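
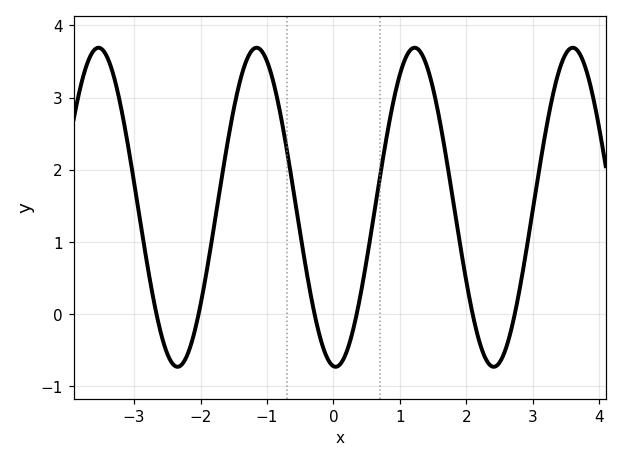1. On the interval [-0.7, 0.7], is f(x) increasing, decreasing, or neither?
neither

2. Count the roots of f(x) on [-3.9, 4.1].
6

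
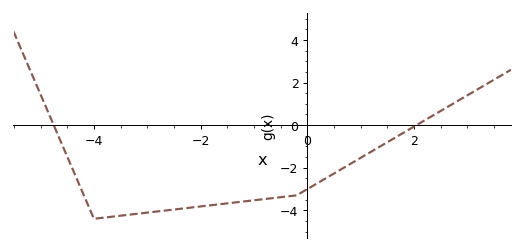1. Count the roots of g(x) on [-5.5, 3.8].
2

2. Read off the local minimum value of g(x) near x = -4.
-4.4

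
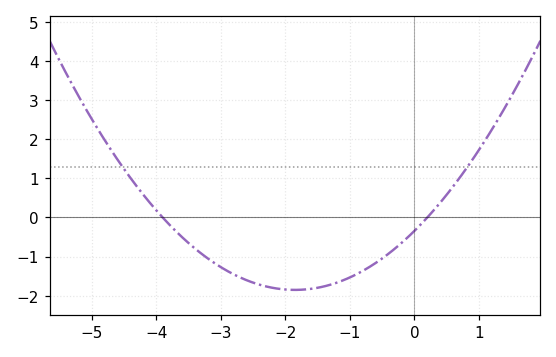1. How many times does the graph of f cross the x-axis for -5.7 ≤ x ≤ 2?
2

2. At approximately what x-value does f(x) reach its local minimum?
-1.8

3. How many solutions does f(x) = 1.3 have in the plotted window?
2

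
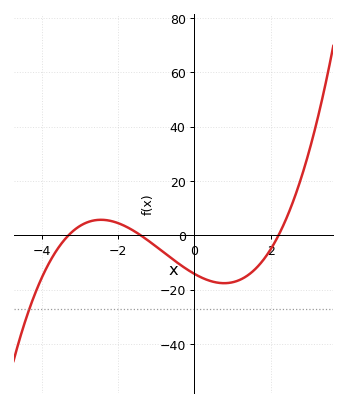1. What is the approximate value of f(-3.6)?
-6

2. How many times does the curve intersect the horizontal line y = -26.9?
1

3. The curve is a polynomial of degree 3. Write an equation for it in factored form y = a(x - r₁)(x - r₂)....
y = 1.39(x + 3.3)(x + 1.4)(x - 2.2)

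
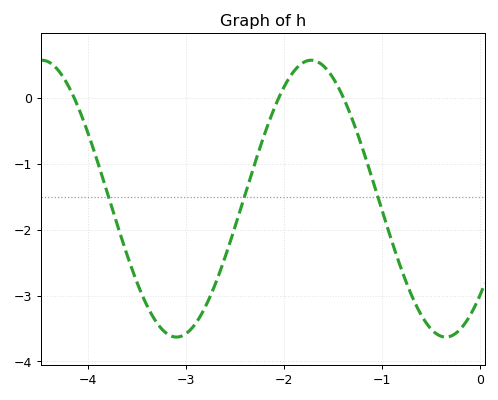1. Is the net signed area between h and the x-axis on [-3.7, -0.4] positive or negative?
negative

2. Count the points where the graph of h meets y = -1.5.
3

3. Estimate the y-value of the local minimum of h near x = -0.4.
-3.6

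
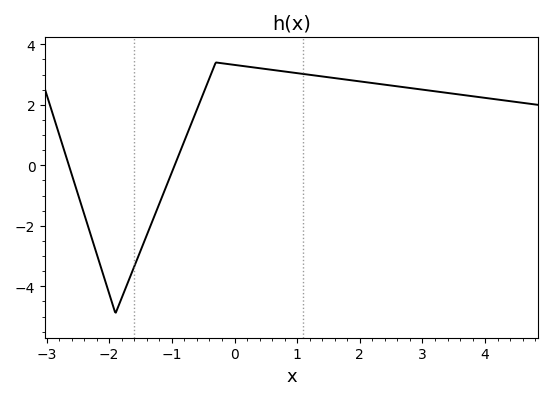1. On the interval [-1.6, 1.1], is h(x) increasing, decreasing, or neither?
neither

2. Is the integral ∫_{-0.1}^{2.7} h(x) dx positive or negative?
positive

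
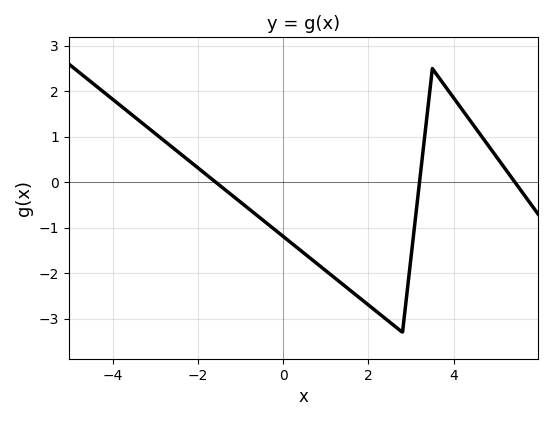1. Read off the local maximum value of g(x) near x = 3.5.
2.49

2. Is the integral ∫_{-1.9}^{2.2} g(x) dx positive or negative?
negative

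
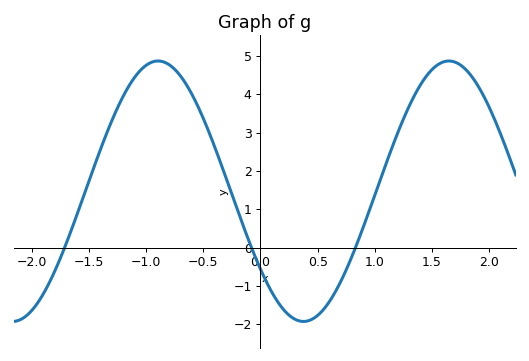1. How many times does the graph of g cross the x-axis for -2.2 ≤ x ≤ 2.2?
3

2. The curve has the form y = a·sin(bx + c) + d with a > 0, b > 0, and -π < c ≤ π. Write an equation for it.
y = 3.4sin(2.47x - 2.5) + 1.47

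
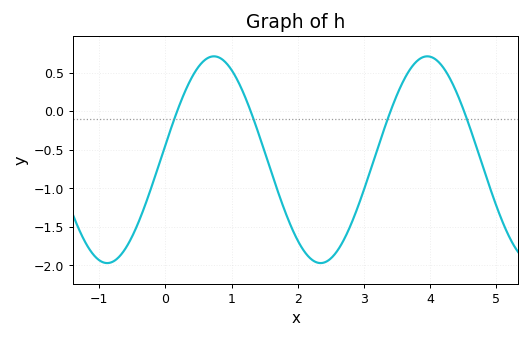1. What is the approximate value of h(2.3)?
-1.96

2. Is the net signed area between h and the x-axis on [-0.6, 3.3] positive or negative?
negative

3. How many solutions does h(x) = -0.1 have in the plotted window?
4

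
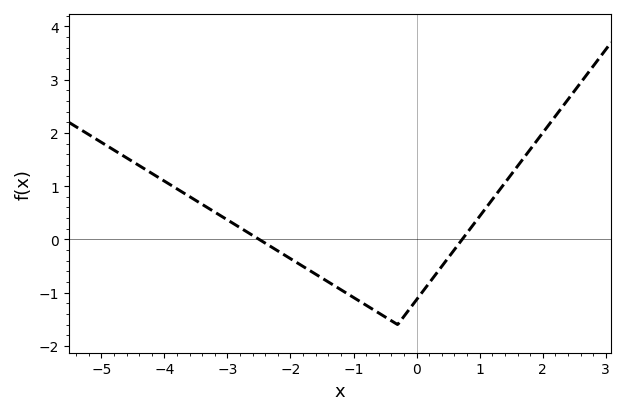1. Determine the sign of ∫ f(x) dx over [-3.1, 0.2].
negative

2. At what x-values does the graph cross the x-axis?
-2.4, 0.8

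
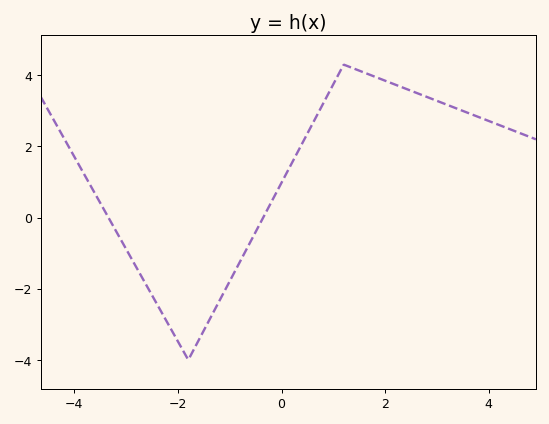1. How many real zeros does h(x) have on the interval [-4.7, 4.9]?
2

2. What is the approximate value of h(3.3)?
3.2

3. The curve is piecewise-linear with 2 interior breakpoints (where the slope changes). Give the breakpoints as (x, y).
(-1.8, -4); (1.2, 4.3)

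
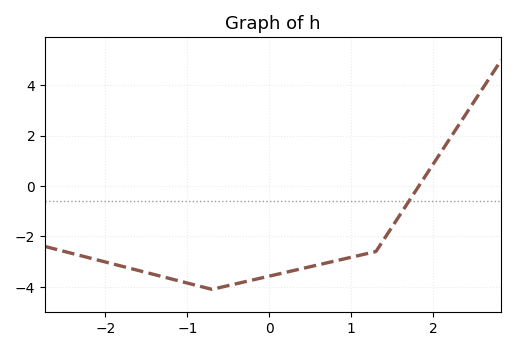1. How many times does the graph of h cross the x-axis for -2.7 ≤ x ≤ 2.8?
1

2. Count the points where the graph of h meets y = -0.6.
1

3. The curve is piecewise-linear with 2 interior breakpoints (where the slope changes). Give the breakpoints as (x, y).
(-0.7, -4.1); (1.3, -2.6)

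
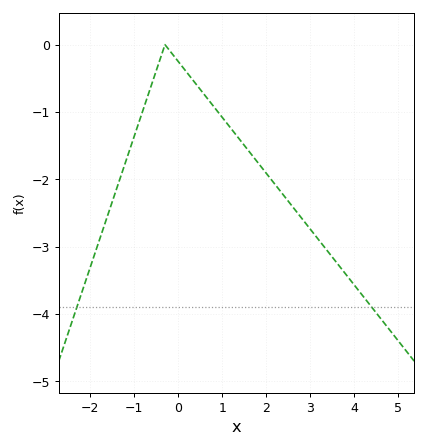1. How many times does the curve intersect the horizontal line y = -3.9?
2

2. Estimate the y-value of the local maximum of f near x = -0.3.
-0.001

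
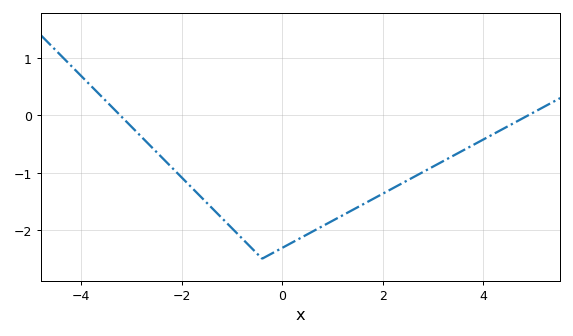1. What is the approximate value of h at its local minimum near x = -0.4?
-2.5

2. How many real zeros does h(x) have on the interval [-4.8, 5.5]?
2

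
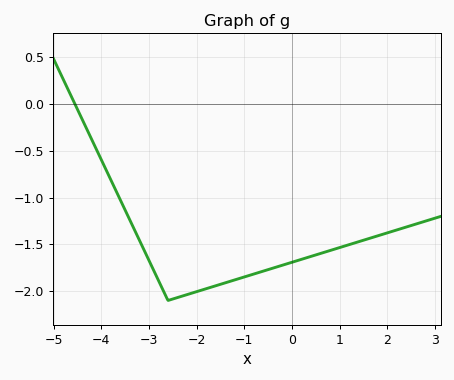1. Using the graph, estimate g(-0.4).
-1.75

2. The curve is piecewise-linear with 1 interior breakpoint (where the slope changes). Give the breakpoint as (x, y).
(-2.6, -2.1)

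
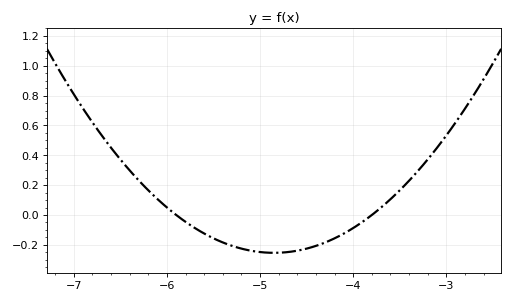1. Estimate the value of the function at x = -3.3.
0.3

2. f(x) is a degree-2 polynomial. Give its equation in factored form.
y = 0.23(x + 5.9)(x + 3.8)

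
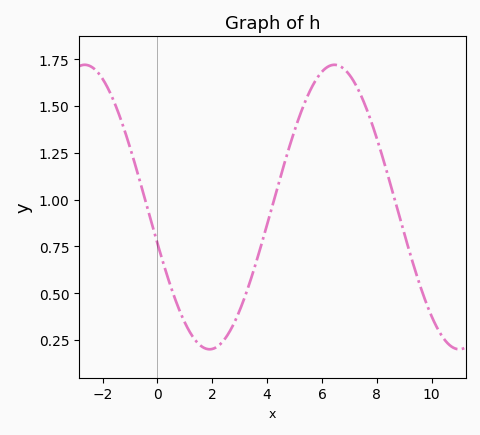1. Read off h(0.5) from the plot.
0.52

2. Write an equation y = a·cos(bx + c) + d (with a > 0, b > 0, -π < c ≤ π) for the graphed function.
y = 0.76cos(0.69x + 1.8) + 0.96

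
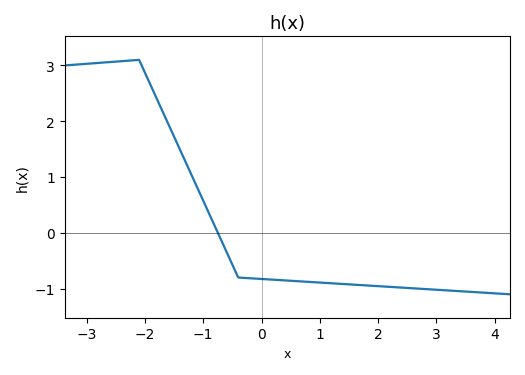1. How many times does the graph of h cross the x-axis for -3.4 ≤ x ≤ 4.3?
1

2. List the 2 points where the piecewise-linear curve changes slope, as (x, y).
(-2.1, 3.1); (-0.4, -0.8)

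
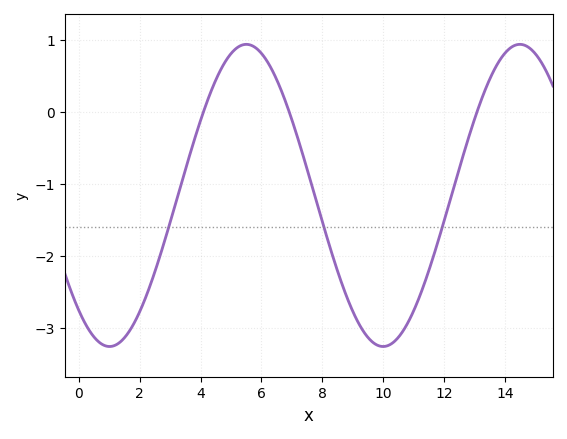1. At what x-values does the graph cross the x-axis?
4, 7, 13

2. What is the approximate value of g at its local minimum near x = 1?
-3.3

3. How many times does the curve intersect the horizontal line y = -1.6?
3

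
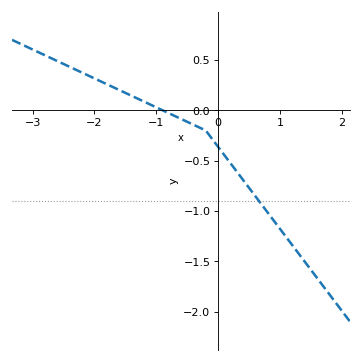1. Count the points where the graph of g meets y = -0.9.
1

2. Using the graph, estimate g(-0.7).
-0.056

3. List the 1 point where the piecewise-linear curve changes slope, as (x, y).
(-0.2, -0.2)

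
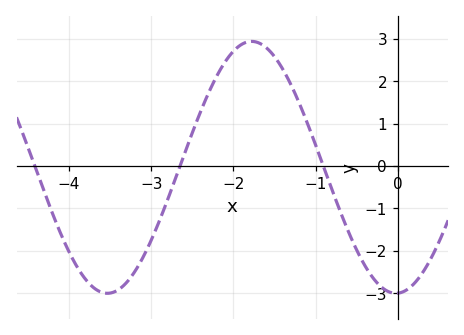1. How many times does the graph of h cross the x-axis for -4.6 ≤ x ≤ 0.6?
3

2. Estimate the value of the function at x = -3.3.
-2.75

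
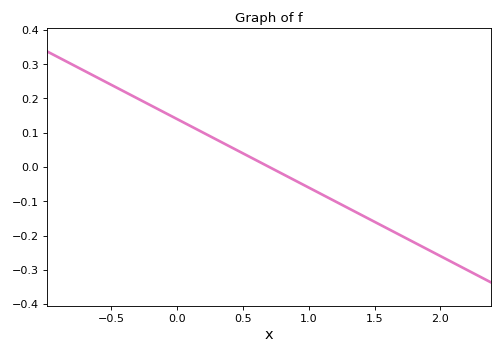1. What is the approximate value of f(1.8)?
-0.22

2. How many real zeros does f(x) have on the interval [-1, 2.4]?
1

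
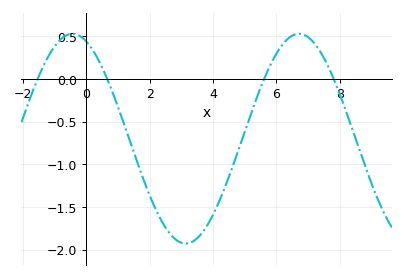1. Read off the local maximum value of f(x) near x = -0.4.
0.53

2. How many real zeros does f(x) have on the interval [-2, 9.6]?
4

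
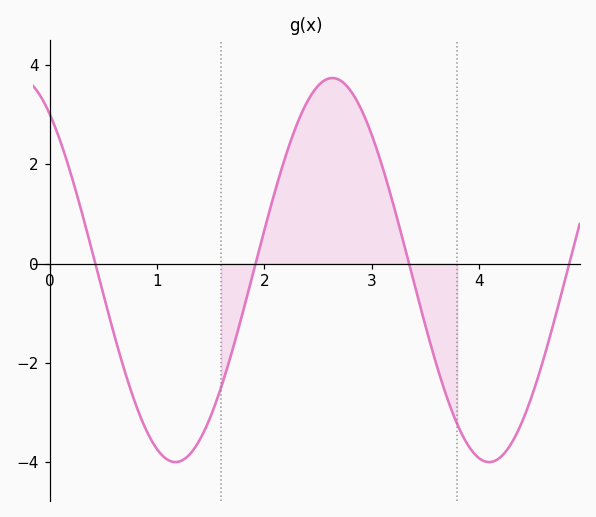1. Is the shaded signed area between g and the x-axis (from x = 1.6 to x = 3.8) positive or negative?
positive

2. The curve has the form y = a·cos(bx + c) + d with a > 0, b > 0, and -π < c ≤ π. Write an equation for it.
y = 3.87cos(2.1x + 0.62) - 0.13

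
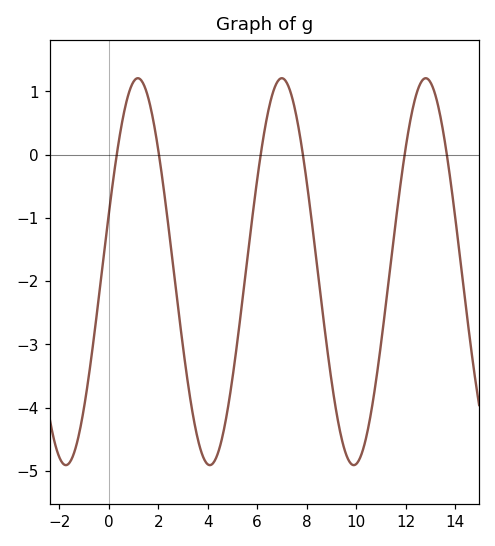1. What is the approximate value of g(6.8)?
1.1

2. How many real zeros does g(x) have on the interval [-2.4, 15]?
6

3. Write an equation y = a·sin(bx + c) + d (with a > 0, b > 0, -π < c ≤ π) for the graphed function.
y = 3.06sin(1.1x + 0.3) - 1.85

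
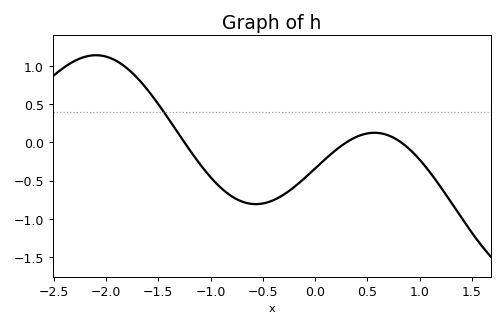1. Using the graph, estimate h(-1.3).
0.1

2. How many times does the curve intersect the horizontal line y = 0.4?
1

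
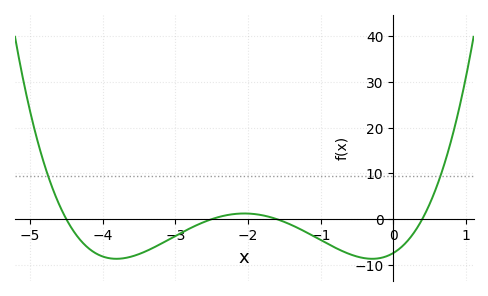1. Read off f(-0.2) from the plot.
-9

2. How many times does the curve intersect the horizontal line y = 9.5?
2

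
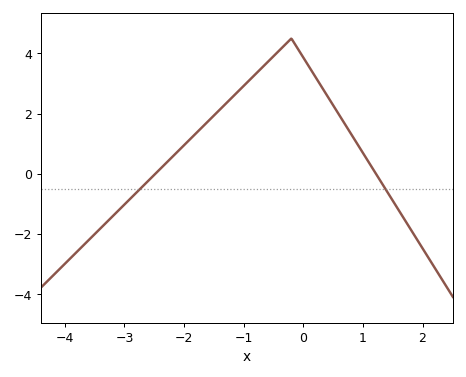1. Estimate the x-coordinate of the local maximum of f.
-0.202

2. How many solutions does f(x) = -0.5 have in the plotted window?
2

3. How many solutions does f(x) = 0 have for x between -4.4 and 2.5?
2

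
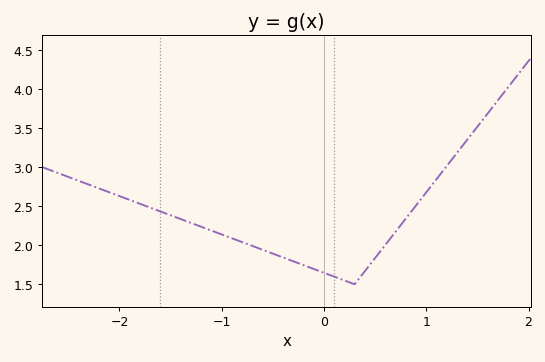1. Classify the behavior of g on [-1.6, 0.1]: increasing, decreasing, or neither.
decreasing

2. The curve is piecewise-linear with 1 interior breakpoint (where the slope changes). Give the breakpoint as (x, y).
(0.3, 1.5)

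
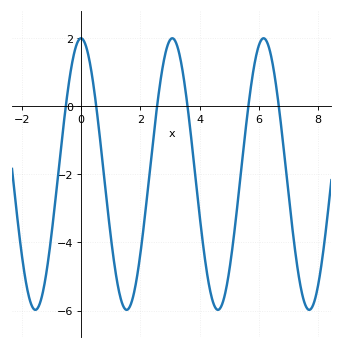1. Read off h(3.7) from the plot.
-0.785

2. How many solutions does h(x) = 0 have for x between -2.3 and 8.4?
6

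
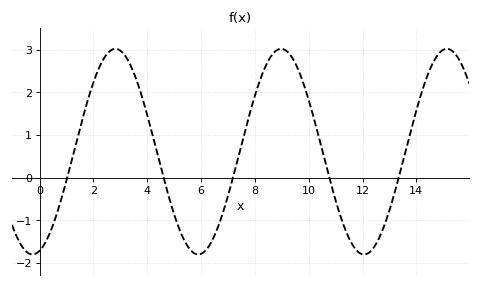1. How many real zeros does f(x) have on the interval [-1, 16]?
5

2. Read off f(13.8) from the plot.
1.1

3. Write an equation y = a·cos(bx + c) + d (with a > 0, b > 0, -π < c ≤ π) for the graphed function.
y = 2.41cos(1x - 2.9) + 0.61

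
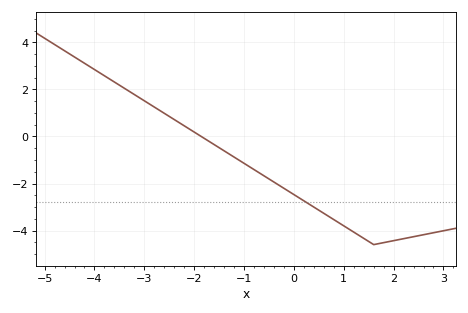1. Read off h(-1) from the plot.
-1.14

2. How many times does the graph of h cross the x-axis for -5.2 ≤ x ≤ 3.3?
1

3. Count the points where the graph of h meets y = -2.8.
1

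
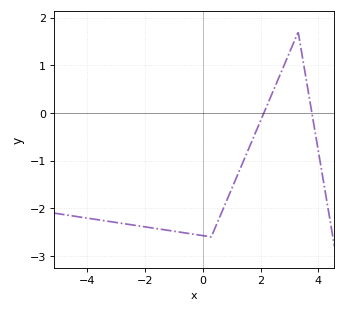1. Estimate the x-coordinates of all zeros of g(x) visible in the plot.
2.2, 3.8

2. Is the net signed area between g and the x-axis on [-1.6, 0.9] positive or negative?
negative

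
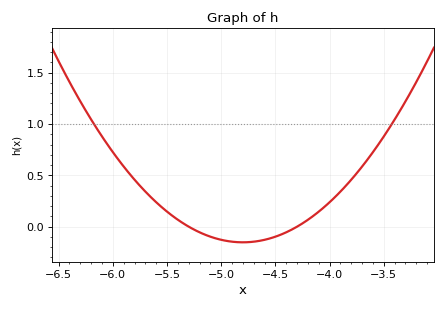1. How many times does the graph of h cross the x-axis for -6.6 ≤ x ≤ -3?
2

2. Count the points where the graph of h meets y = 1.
2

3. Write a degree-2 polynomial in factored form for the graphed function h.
y = 0.61(x + 5.3)(x + 4.3)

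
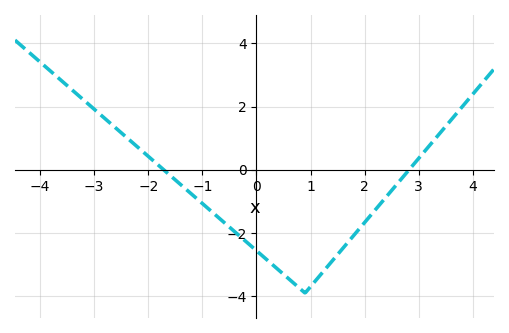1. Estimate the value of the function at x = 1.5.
-2.68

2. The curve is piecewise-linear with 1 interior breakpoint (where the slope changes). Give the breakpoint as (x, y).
(0.9, -3.9)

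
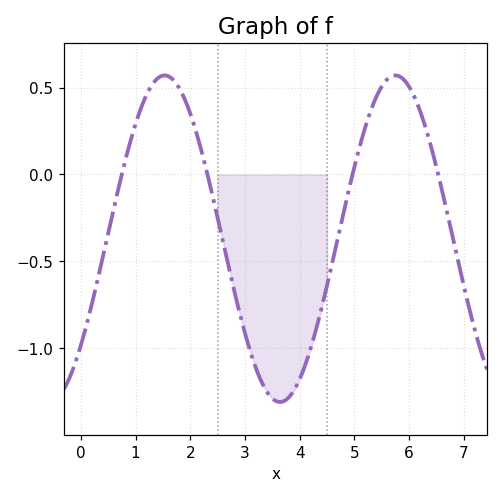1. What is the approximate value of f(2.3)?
0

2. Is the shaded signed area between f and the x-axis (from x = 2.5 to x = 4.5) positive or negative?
negative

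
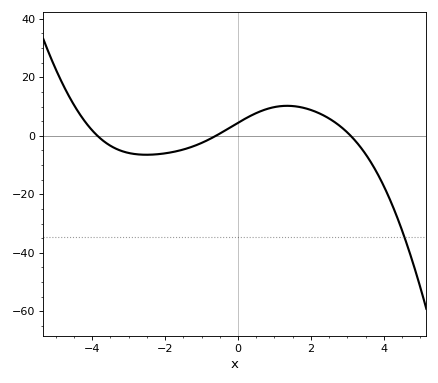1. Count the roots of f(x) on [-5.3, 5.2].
3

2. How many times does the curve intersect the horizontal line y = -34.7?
1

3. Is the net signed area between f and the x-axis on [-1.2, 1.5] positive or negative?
positive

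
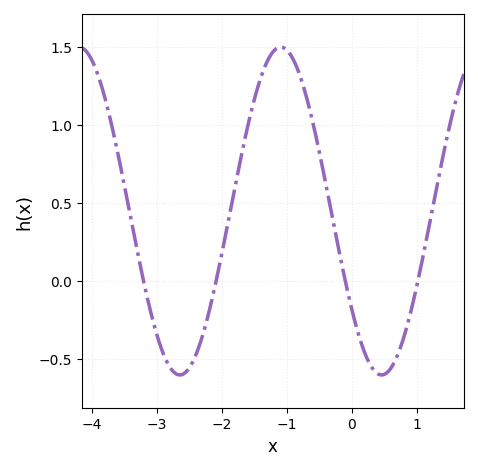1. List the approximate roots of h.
-3.21, -2.09, -0.097, 1.02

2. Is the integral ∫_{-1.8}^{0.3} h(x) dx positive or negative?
positive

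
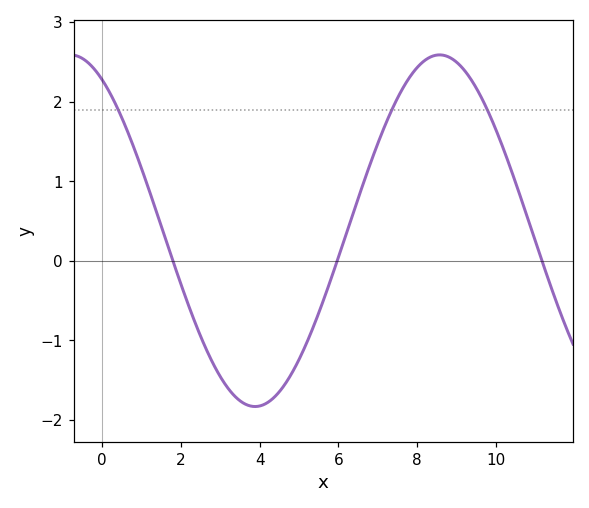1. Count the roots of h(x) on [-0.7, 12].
3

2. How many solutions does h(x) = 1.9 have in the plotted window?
3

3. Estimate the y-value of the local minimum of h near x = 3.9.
-1.83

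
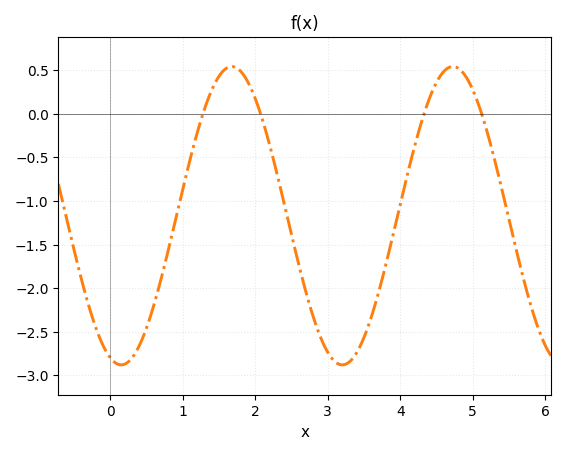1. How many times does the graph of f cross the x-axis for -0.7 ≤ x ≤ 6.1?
4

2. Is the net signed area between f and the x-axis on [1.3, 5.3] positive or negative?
negative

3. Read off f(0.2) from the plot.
-2.85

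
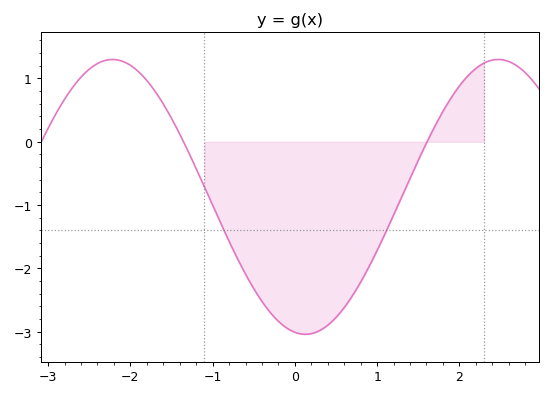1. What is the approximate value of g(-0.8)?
-1.57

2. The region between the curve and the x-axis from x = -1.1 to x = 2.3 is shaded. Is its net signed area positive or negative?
negative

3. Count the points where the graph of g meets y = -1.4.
2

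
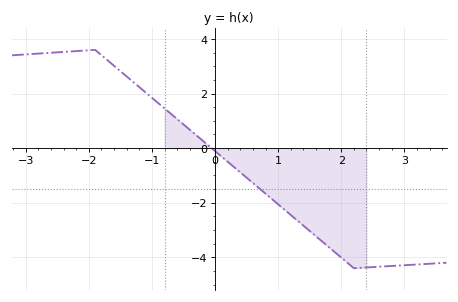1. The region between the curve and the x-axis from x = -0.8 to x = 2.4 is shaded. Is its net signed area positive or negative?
negative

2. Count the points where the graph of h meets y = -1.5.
1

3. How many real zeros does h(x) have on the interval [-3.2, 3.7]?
1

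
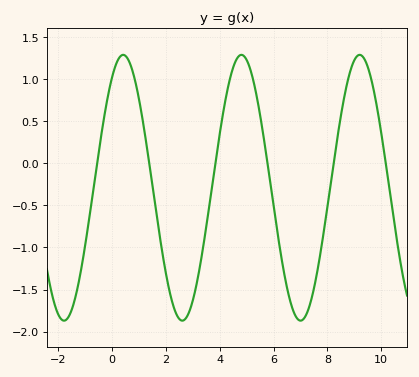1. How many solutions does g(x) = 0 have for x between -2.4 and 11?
6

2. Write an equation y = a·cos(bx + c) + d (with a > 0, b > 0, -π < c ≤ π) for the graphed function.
y = 1.58cos(1.43x - 0.592) - 0.29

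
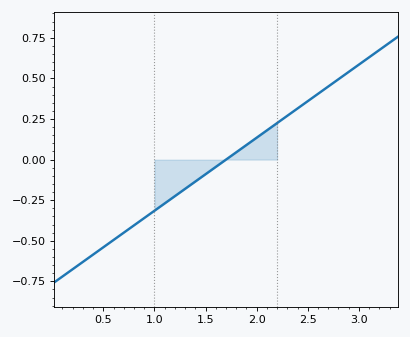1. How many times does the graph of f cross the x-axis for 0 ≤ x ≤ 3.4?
1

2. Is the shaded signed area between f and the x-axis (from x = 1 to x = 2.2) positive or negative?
negative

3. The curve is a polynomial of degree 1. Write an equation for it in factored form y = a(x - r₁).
y = 0.45(x - 1.7)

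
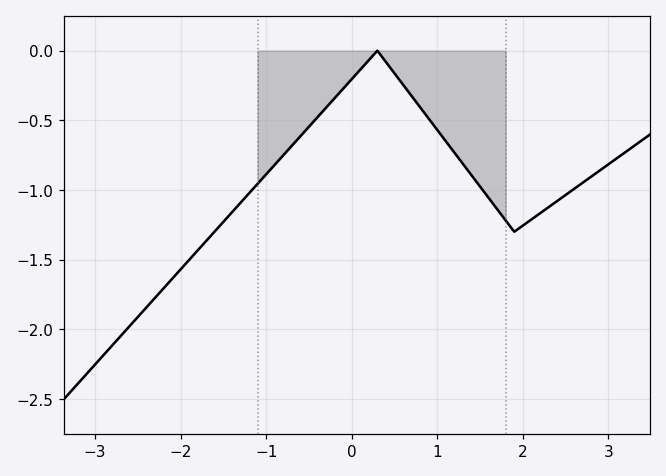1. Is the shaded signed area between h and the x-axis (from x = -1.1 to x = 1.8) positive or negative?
negative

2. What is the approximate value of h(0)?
-0.205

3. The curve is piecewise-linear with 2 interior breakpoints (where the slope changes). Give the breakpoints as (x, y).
(0.3, 0); (1.9, -1.3)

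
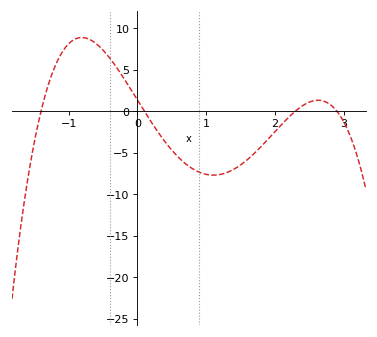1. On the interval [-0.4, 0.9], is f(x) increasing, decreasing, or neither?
decreasing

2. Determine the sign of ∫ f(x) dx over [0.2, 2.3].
negative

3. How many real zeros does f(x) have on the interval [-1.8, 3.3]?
4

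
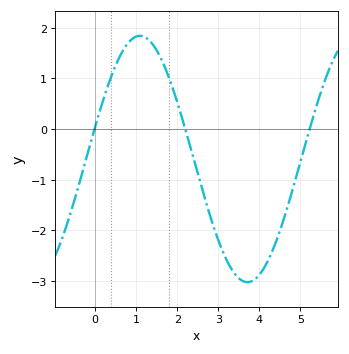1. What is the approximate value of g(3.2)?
-2.6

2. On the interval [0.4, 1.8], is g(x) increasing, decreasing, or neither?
neither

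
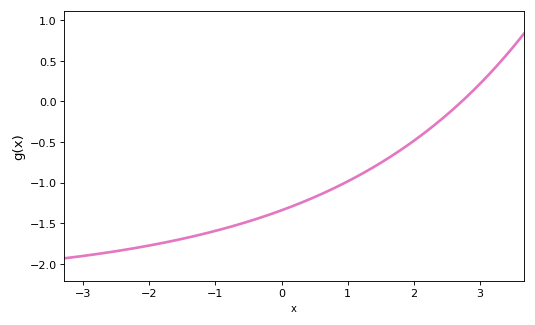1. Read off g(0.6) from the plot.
-1.14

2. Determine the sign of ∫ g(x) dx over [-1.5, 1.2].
negative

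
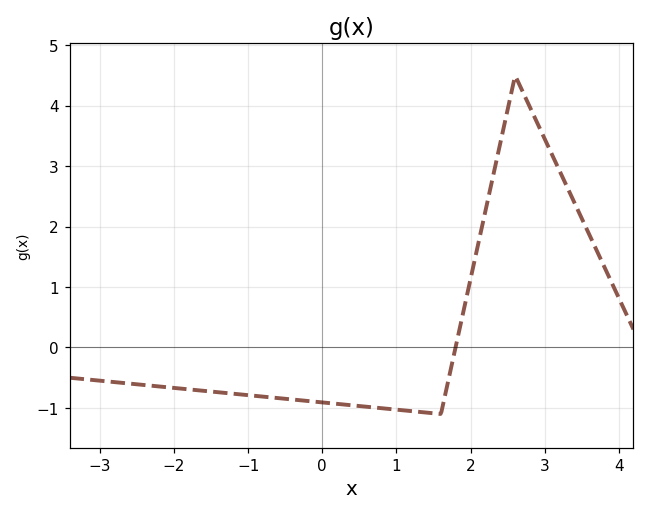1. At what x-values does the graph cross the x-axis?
1.8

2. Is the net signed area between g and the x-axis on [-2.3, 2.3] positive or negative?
negative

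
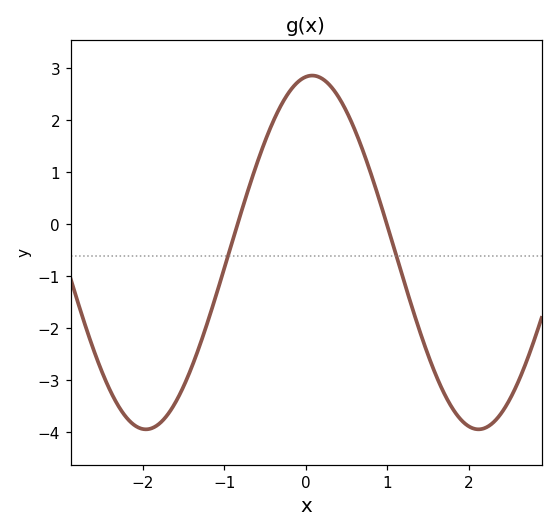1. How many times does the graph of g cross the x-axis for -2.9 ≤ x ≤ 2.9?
2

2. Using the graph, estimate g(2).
-3.88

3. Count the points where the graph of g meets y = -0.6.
2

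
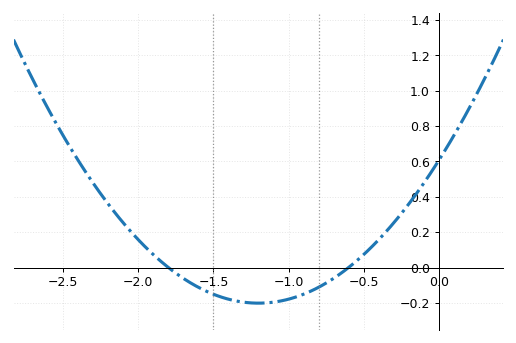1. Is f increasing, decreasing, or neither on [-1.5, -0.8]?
neither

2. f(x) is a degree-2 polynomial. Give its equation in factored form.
y = 0.56(x + 1.8)(x + 0.6)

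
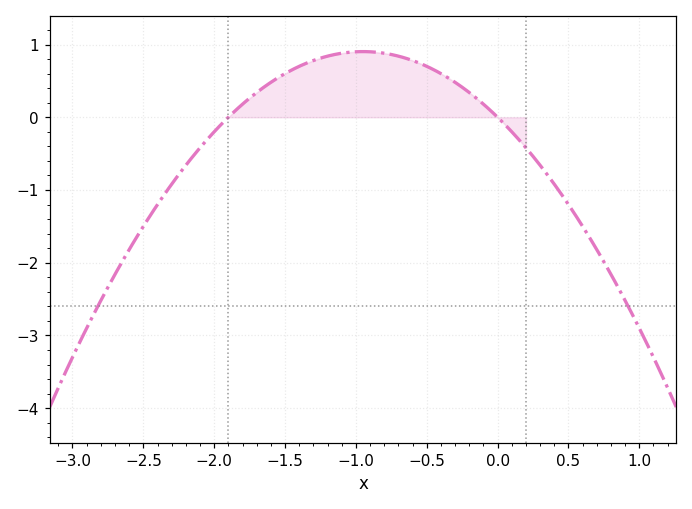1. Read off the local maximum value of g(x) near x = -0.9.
0.902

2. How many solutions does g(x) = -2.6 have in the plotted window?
2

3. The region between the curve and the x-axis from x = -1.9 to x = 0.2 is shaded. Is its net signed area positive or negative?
positive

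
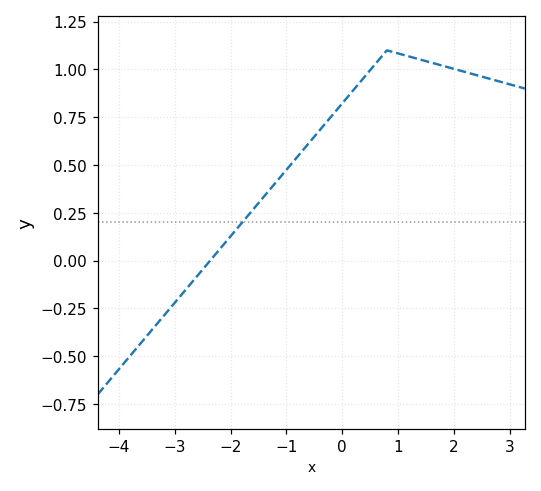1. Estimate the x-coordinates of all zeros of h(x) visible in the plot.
-2.37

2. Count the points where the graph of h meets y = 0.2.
1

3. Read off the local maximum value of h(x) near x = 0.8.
1.1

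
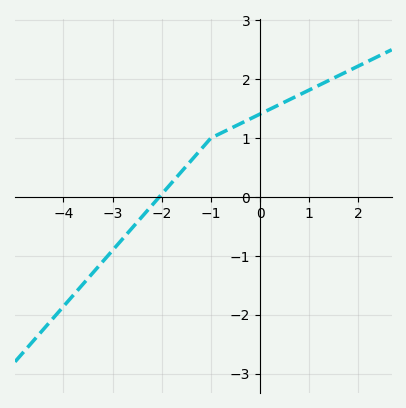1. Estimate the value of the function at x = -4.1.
-1.96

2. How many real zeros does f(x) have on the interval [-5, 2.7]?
1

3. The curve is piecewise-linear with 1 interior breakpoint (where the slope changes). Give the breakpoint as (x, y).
(-1, 1)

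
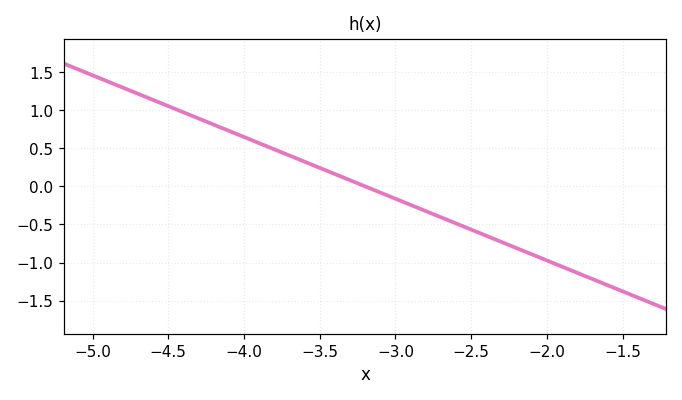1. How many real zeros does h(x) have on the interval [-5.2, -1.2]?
1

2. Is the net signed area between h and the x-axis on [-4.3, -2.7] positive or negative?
positive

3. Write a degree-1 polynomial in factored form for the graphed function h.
y = -0.81(x + 3.2)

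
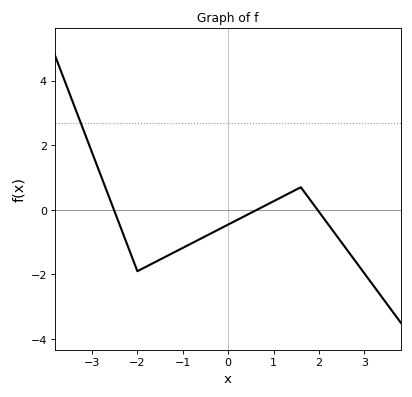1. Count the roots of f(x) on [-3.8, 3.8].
3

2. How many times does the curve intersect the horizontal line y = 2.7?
1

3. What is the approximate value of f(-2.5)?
-0.057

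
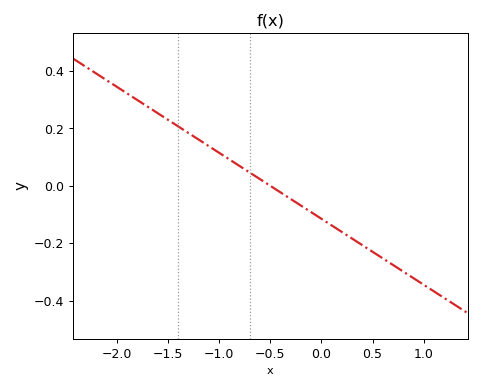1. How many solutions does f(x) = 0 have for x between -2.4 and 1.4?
1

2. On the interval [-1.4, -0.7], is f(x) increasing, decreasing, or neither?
decreasing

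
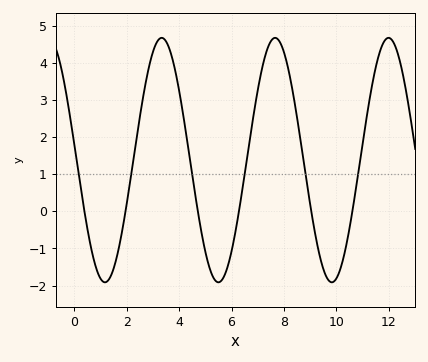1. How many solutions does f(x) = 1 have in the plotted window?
6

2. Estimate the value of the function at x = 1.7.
-0.972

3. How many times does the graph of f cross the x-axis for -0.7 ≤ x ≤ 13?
6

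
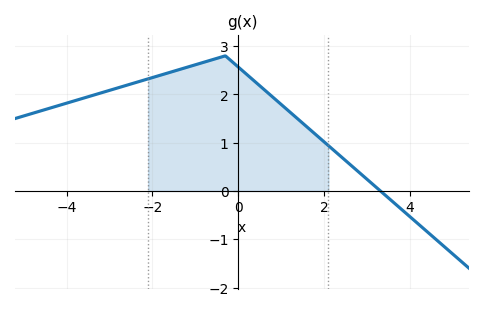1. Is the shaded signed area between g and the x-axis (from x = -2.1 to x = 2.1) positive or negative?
positive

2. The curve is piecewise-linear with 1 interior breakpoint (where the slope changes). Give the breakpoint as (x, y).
(-0.3, 2.8)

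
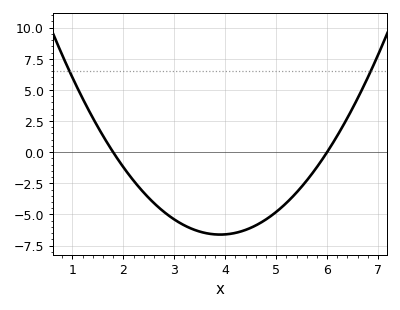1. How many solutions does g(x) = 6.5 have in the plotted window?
2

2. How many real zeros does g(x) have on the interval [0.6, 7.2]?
2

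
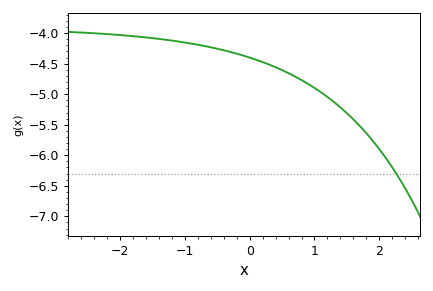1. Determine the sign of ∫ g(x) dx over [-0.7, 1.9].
negative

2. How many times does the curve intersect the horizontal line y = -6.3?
1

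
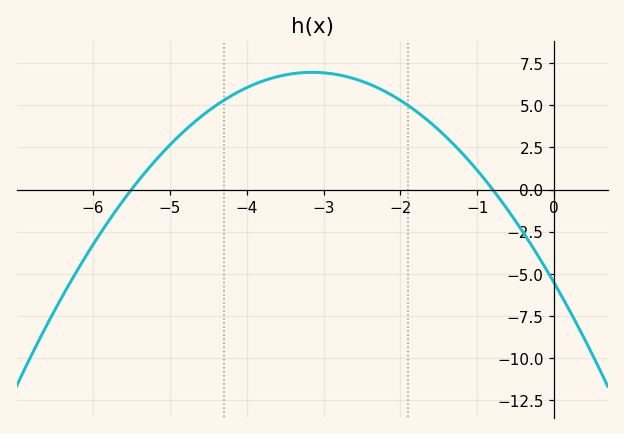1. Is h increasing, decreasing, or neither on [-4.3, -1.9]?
neither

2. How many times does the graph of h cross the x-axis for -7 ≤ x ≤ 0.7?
2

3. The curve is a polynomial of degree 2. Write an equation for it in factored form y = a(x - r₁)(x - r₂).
y = -1.26(x + 5.5)(x + 0.8)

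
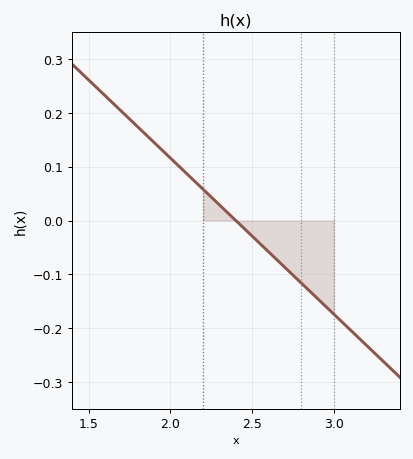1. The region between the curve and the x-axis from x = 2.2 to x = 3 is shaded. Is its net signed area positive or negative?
negative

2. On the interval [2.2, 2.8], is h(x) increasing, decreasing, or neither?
decreasing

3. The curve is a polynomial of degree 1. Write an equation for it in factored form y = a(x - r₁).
y = -0.29(x - 2.4)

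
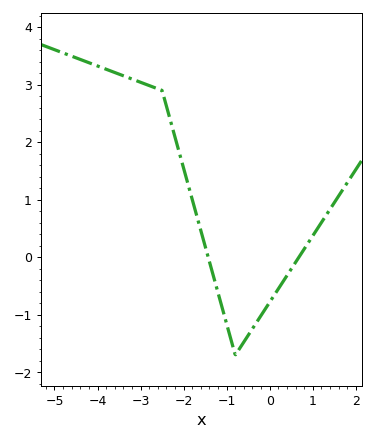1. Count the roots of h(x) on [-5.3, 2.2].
2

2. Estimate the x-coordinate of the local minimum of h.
-0.8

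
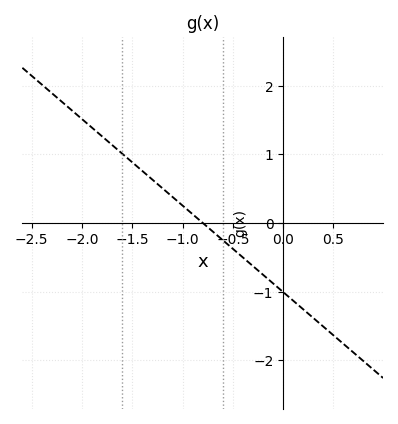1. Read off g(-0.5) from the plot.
-0.4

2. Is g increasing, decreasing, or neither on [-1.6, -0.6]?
decreasing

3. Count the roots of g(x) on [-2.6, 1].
1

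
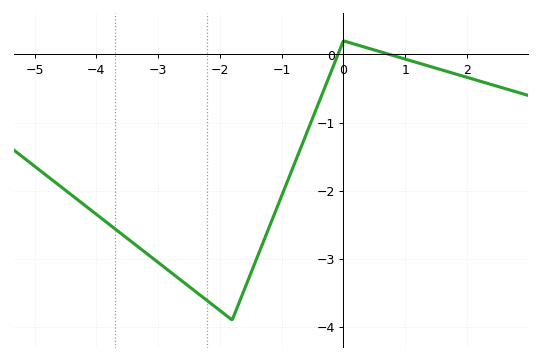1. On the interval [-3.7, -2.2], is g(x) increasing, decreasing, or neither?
decreasing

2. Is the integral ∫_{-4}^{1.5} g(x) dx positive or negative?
negative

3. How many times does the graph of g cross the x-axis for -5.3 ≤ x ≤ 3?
2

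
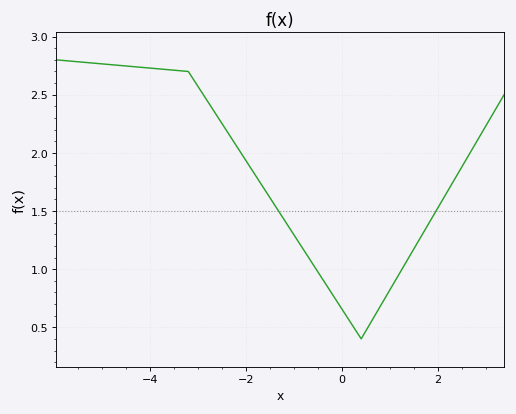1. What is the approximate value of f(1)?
0.8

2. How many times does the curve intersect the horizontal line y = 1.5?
2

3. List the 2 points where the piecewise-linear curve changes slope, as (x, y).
(-3.2, 2.7); (0.4, 0.4)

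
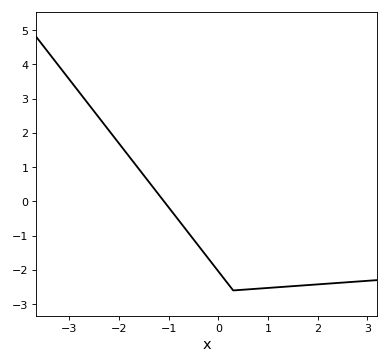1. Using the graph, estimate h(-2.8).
3.19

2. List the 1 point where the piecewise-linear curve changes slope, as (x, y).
(0.3, -2.6)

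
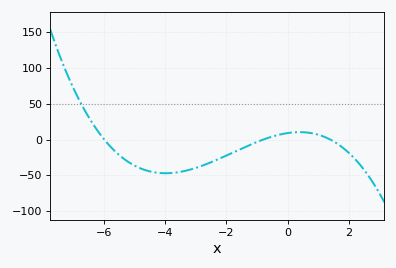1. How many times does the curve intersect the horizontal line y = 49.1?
1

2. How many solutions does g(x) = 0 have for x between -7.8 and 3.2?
3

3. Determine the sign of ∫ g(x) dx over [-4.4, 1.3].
negative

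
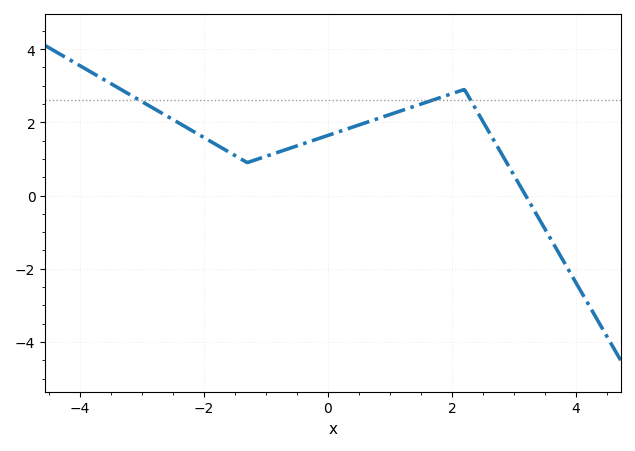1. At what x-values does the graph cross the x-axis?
3.2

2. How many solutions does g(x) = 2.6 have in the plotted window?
3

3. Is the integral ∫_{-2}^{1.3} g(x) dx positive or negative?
positive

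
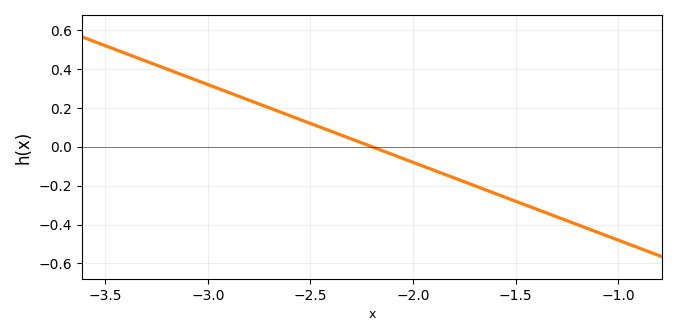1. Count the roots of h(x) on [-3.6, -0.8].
1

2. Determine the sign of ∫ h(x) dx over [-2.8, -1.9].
positive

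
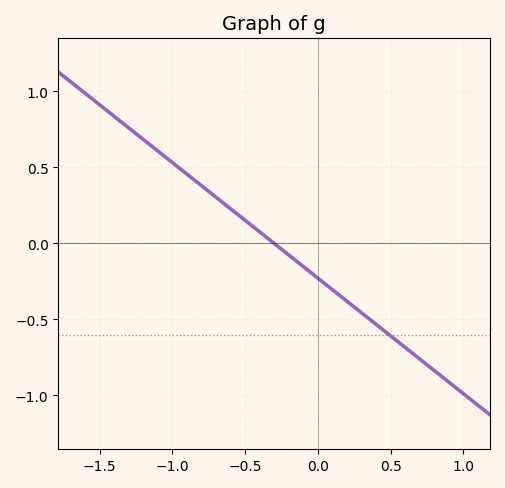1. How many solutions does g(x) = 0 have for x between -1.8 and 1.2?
1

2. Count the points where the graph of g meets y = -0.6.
1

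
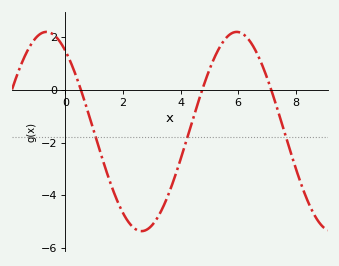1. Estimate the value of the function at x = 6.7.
1.2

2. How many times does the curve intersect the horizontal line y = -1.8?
3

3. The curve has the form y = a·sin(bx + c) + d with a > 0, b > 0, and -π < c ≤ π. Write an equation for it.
y = 3.78sin(0.95x + 2.2) - 1.58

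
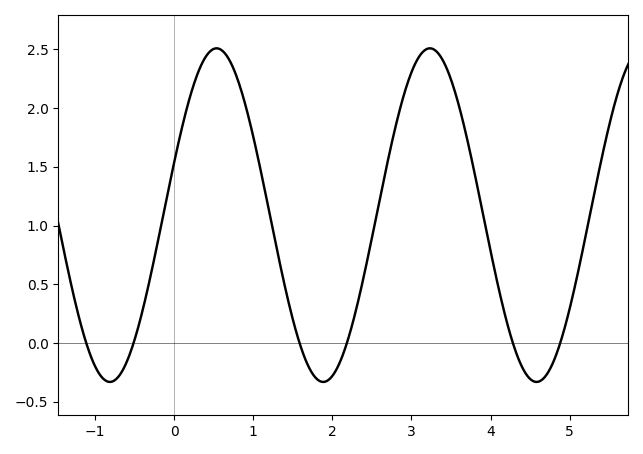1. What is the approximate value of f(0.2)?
2.09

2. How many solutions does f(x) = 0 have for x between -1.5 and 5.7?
6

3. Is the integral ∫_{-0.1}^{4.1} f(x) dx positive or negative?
positive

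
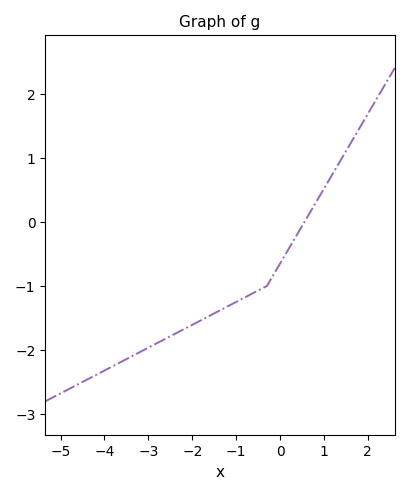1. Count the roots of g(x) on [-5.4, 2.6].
1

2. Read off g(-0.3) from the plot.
-1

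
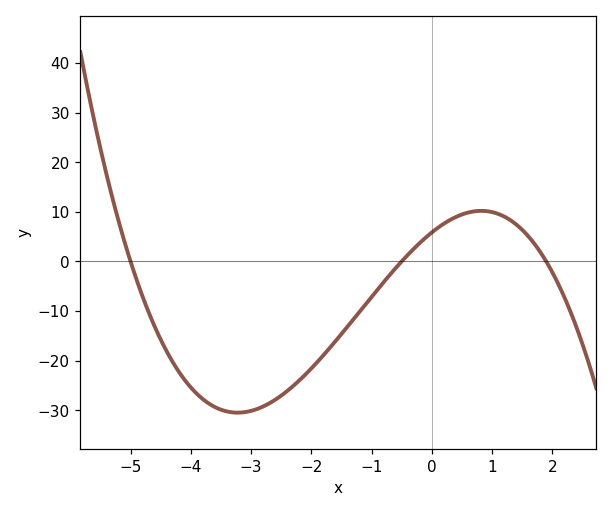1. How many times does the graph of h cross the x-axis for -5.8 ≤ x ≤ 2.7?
3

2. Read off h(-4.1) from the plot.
-23.9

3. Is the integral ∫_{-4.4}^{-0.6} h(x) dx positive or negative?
negative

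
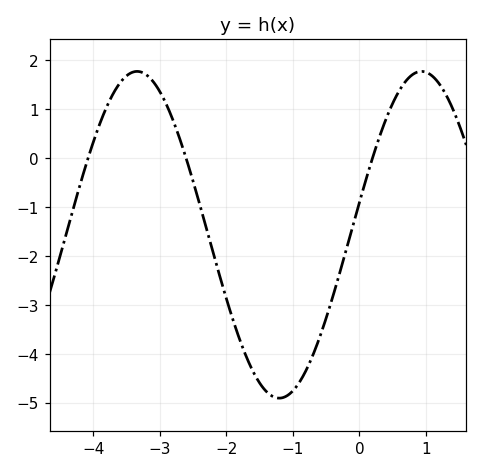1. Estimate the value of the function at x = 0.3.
0.425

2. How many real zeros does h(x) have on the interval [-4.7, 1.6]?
3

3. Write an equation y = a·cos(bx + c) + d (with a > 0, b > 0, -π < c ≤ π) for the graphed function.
y = 3.34cos(1.47x - 1.37) - 1.57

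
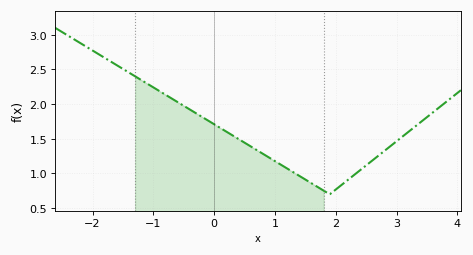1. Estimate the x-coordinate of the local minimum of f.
1.9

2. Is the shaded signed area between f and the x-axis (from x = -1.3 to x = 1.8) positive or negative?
positive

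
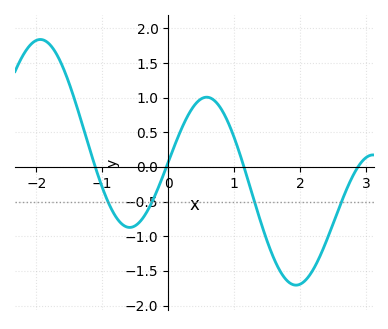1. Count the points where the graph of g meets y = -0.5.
4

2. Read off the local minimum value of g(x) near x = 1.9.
-1.7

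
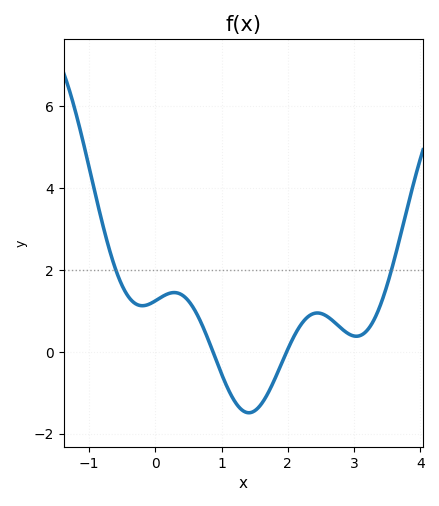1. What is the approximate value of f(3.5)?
1.63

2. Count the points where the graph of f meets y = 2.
2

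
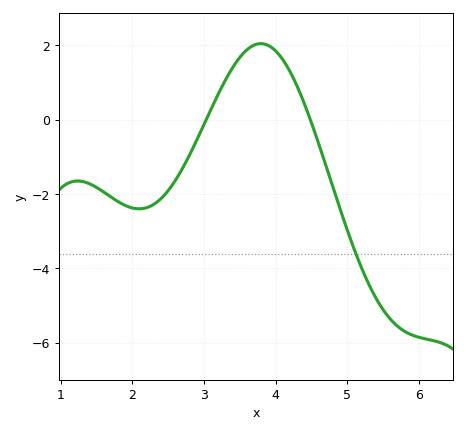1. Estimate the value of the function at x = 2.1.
-2.4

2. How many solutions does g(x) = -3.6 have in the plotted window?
1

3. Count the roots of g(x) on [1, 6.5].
2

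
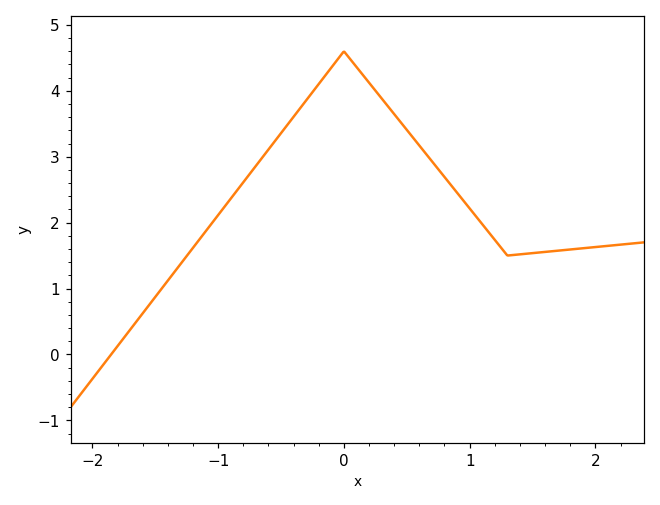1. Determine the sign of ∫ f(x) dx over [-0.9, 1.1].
positive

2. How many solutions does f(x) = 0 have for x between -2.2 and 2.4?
1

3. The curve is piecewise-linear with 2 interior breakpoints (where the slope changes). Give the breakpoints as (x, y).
(0, 4.6); (1.3, 1.5)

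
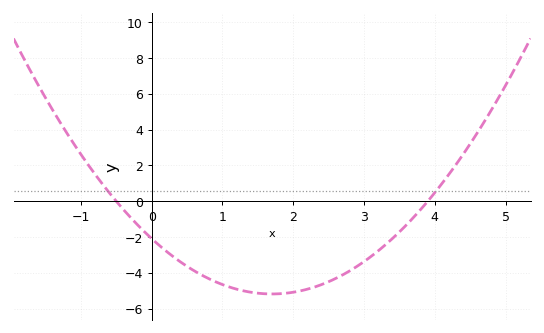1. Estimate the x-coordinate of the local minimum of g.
1.7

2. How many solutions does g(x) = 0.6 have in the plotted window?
2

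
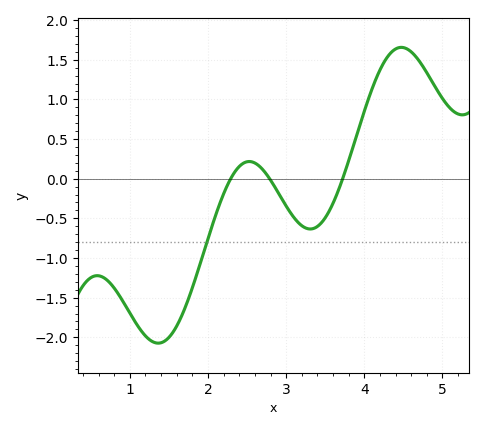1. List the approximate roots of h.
2.29, 2.79, 3.72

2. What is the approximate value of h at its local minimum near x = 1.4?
-2.07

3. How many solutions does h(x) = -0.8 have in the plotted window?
1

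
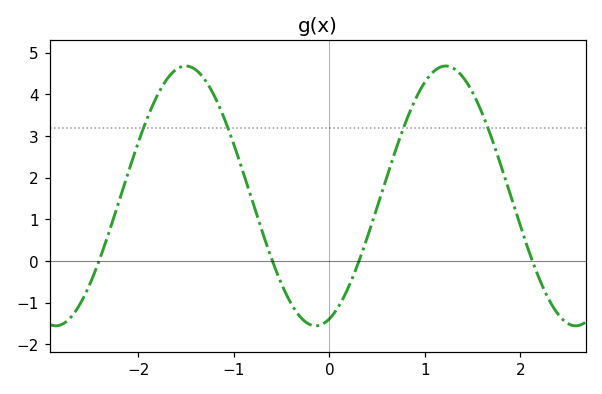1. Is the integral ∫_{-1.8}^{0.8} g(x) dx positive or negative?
positive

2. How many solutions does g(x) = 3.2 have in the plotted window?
4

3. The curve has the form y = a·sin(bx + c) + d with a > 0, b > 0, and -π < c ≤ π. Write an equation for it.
y = 3.12sin(2.31x - 1.24) + 1.56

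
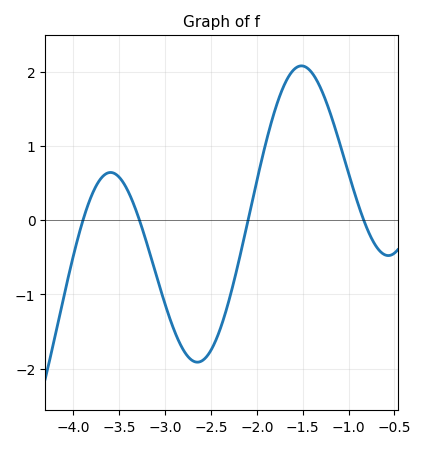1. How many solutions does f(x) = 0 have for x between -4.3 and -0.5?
4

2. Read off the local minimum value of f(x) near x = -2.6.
-1.9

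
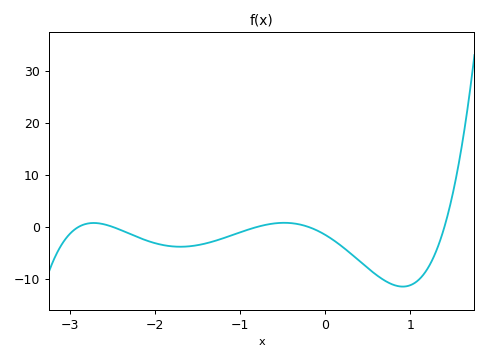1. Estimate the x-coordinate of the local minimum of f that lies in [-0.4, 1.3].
0.9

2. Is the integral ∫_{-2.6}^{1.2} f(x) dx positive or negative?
negative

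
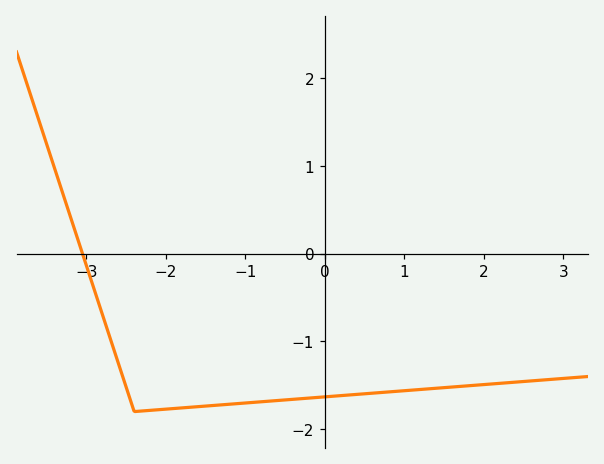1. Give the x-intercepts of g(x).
-3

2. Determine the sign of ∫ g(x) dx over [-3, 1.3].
negative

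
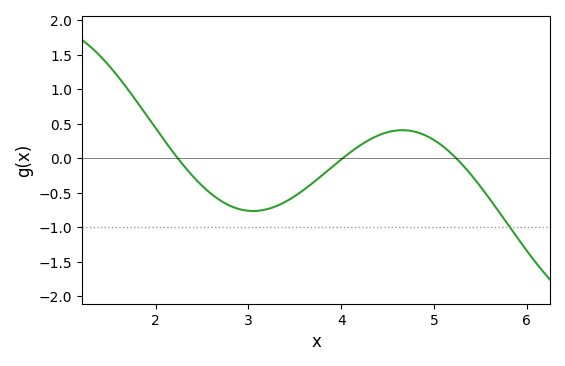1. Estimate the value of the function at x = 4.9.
0.35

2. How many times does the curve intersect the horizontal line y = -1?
1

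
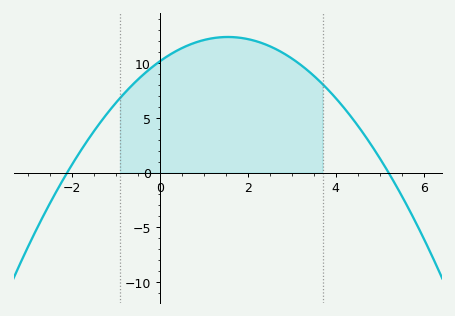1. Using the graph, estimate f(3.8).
7.5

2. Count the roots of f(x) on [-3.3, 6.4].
2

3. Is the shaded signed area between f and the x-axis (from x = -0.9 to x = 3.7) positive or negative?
positive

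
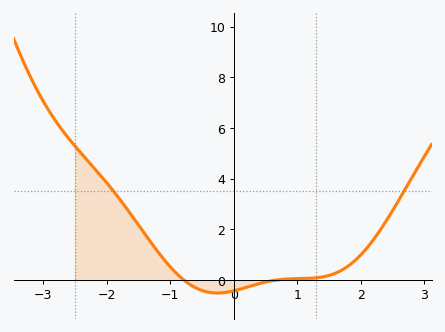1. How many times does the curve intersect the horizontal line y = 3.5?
2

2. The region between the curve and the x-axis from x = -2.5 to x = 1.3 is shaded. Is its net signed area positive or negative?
positive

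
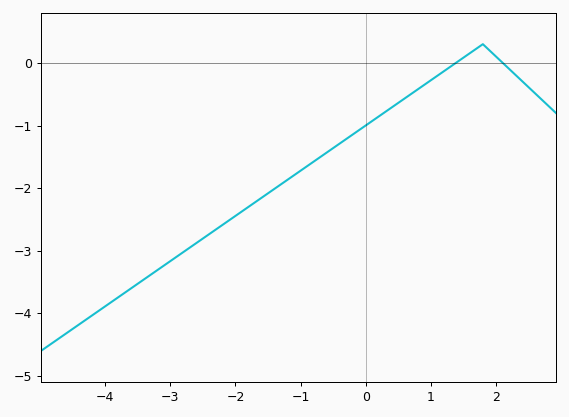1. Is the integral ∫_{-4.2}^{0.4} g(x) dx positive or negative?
negative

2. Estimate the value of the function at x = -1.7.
-2.23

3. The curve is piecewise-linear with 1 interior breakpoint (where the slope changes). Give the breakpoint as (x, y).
(1.8, 0.3)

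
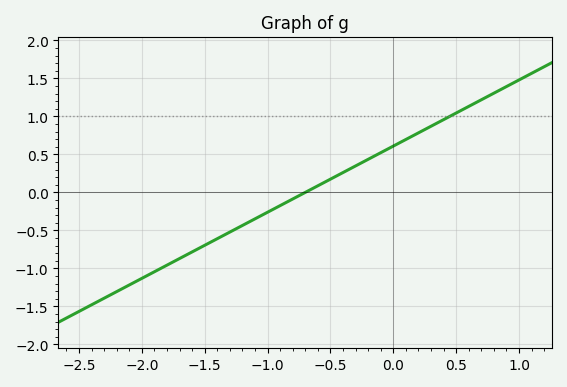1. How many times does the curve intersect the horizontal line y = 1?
1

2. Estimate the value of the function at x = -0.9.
-0.15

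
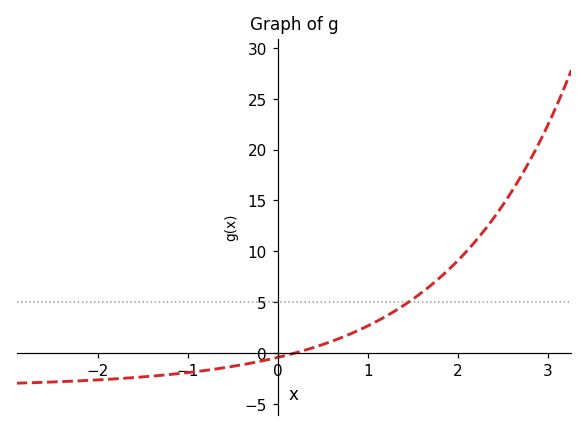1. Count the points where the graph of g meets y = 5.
1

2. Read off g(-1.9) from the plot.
-2.61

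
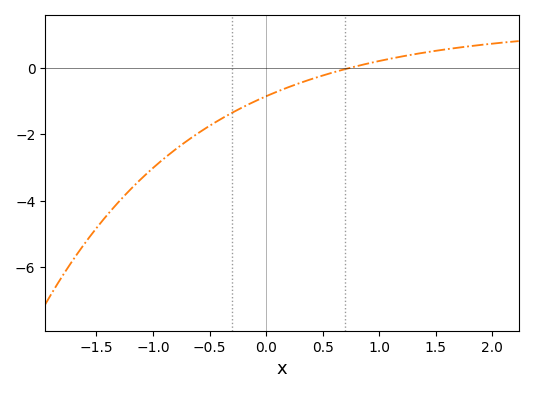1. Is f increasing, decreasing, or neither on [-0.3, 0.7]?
increasing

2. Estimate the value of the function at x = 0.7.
-0.032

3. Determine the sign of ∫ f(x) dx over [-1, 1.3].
negative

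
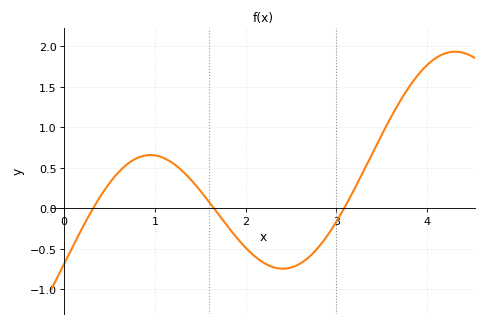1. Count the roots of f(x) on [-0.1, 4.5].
3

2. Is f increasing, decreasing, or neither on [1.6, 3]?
neither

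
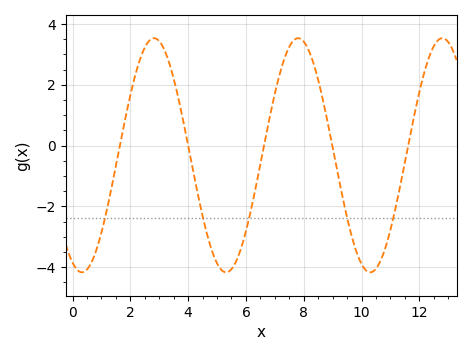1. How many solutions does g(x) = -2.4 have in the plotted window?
5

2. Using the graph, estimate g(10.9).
-3.12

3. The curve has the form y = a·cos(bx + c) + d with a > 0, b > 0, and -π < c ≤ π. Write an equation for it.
y = 3.85cos(1.26x + 2.73) - 0.32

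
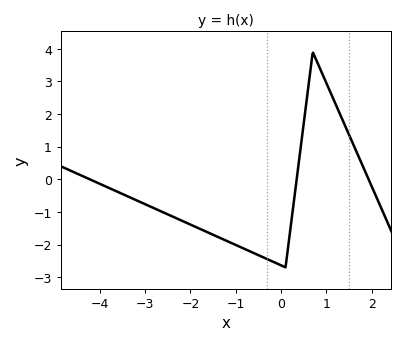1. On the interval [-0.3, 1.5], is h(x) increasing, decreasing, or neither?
neither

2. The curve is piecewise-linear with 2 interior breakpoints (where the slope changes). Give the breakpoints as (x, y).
(0.1, -2.7); (0.7, 3.9)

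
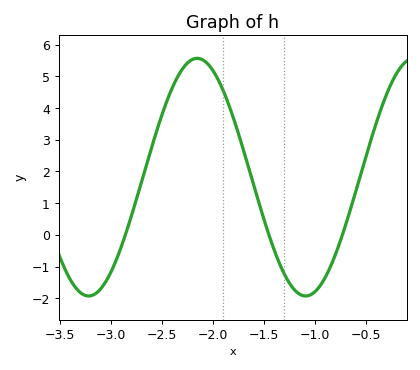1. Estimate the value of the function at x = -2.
5.2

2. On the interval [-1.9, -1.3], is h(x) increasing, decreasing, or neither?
decreasing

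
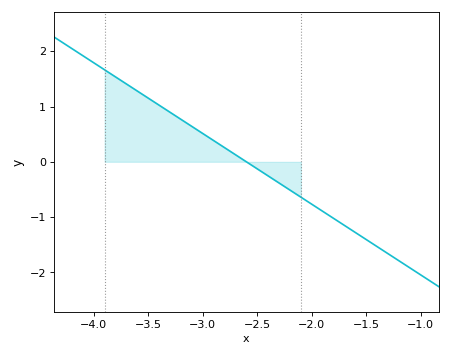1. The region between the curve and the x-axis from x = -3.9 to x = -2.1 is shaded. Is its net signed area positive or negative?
positive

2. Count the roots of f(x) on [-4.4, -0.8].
1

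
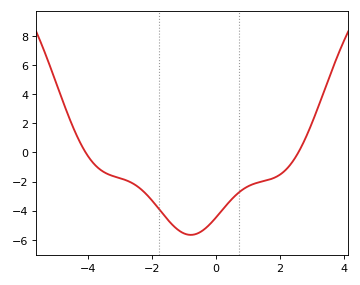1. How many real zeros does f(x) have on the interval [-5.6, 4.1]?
2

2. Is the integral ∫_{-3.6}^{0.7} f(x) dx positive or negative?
negative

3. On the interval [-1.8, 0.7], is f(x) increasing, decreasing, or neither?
neither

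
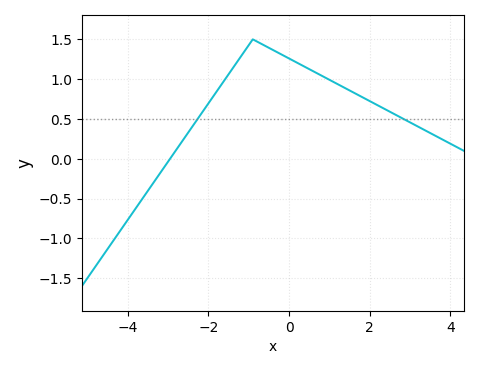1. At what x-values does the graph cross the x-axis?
-3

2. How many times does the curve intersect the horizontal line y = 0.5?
2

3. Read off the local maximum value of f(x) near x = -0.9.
1.5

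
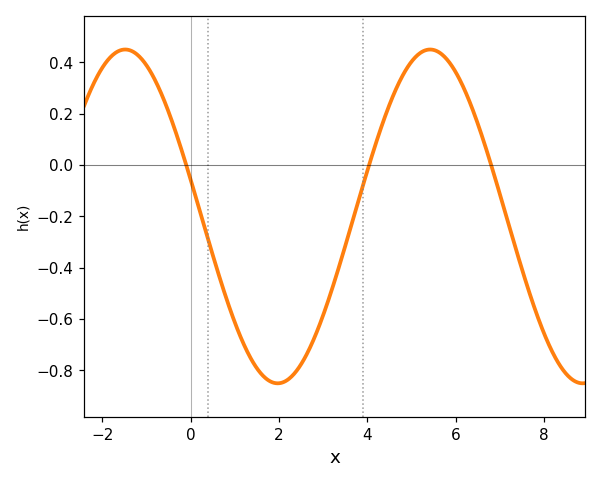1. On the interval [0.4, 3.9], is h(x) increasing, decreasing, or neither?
neither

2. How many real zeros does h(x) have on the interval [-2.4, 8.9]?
3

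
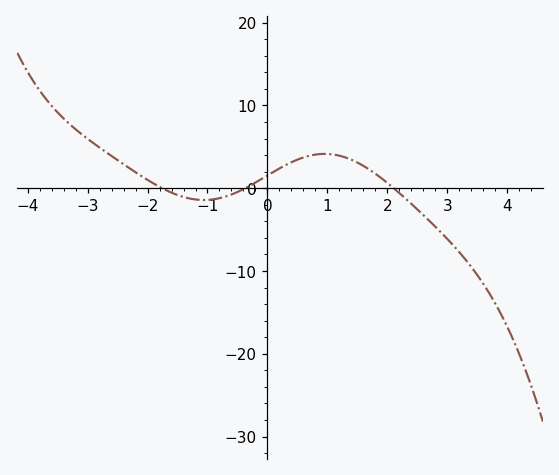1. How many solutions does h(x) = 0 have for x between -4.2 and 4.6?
3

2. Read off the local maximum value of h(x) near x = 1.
4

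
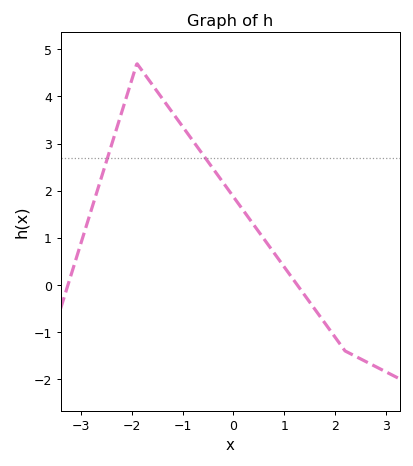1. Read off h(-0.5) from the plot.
2.62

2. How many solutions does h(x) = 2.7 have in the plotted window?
2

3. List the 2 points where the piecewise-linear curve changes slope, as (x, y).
(-1.9, 4.7); (2.2, -1.4)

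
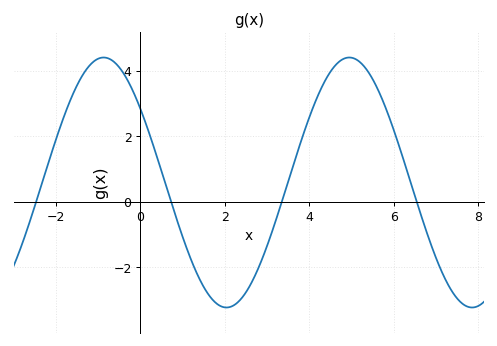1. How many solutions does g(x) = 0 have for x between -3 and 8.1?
4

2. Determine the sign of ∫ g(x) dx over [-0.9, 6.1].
positive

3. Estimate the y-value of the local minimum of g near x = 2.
-3.23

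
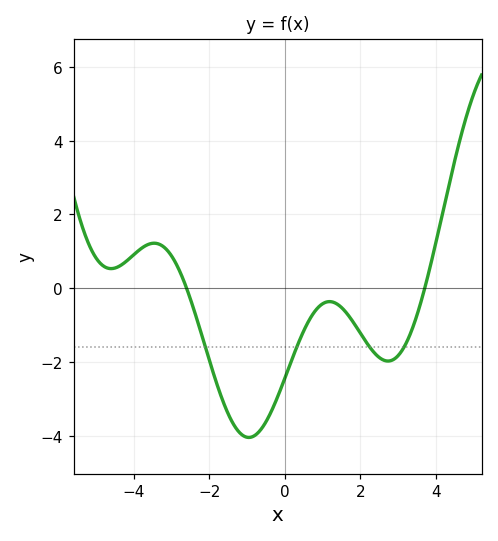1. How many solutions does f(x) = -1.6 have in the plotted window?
4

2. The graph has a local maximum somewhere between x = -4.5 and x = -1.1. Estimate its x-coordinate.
-3.45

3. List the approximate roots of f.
-2.6, 3.71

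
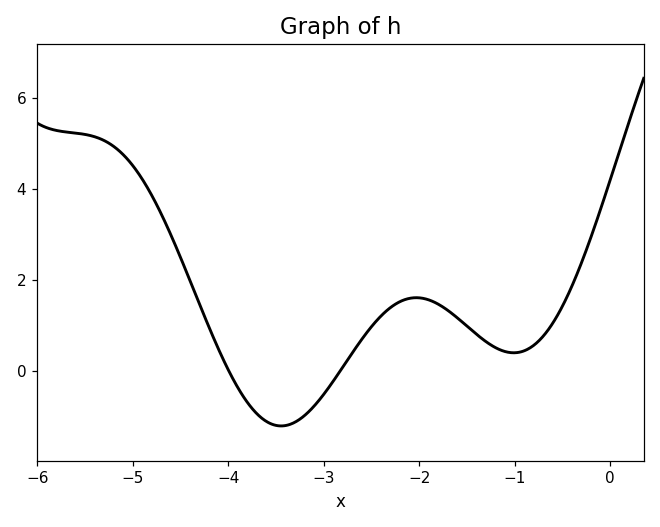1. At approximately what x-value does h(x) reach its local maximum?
-2.03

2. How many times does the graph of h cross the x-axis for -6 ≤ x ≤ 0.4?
2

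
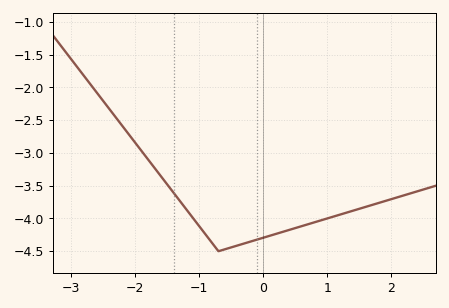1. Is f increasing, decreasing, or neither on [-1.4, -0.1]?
neither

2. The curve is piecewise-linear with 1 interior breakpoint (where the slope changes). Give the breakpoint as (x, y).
(-0.7, -4.5)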